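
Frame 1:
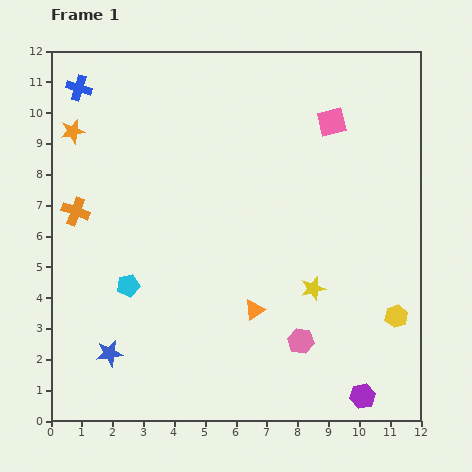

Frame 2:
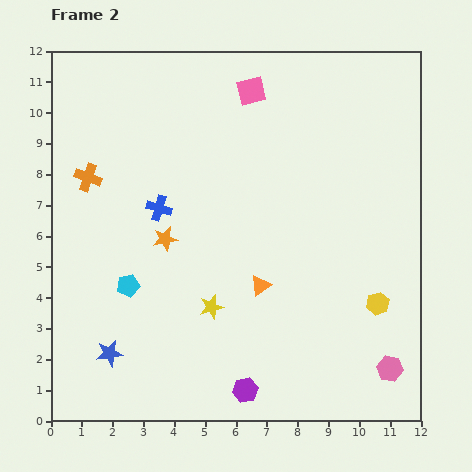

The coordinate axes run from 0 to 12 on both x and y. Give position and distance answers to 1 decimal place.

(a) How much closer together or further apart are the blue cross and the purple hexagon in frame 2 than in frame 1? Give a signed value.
-7.1

Distance in frame 1: 13.6. Distance in frame 2: 6.5.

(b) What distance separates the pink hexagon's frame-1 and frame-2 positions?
3.0

The pink hexagon moved from (8.1, 2.6) to (11.0, 1.7), a distance of √(2.9² + 0.9²) ≈ 3.0.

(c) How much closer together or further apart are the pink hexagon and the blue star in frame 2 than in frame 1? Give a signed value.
+2.9

Distance in frame 1: 6.2. Distance in frame 2: 9.1.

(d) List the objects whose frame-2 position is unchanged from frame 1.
the blue star, the cyan pentagon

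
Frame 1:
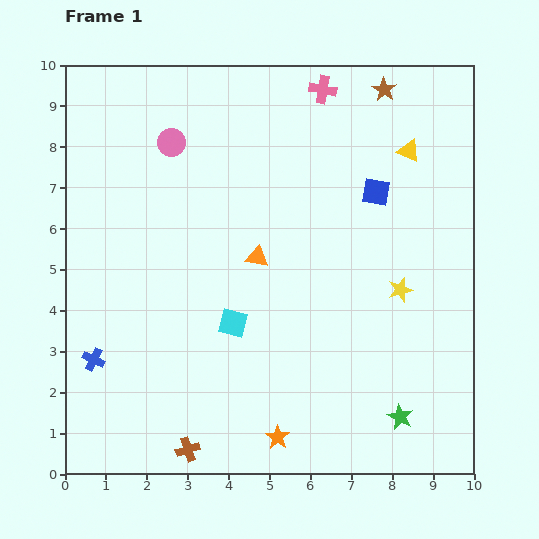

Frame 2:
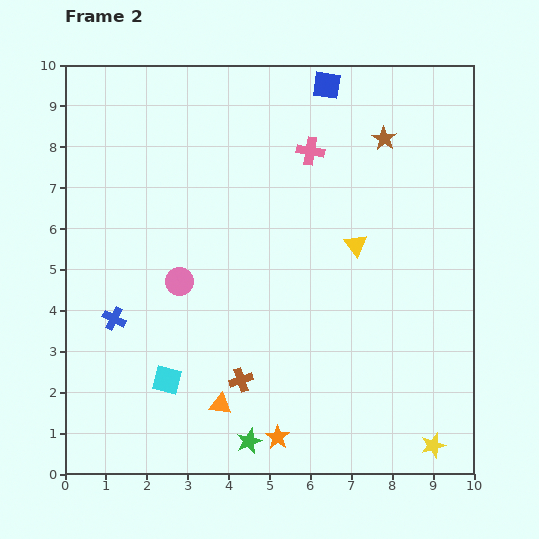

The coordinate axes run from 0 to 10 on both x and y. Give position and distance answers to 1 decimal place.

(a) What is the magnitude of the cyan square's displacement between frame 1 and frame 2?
2.1

The cyan square moved from (4.1, 3.7) to (2.5, 2.3), a distance of √(1.6² + 1.4²) ≈ 2.1.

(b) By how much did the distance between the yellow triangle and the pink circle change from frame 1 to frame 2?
-1.4

Distance in frame 1: 5.8. Distance in frame 2: 4.4.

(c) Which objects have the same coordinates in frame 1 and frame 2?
the orange star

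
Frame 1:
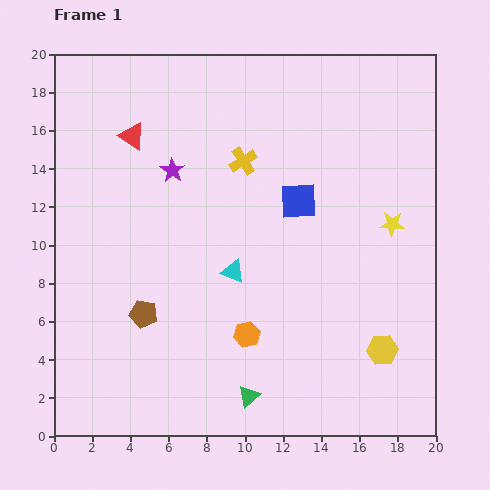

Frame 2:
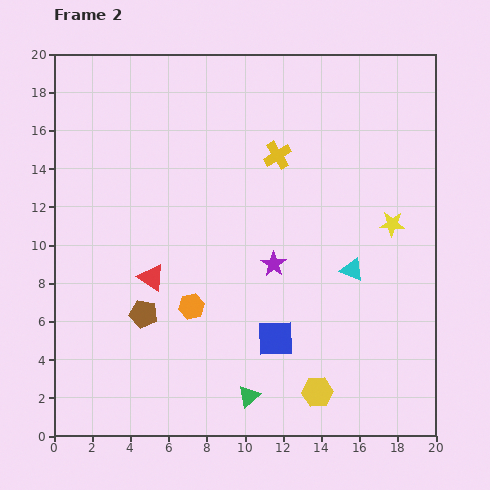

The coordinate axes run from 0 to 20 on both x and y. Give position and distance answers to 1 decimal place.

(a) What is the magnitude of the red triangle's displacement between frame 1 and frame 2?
7.5

The red triangle moved from (4.1, 15.7) to (5.1, 8.3), a distance of √(1.0² + 7.4²) ≈ 7.5.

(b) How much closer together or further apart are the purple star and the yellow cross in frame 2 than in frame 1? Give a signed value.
+2.0

Distance in frame 1: 3.7. Distance in frame 2: 5.7.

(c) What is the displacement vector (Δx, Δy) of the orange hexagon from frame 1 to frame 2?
(-2.9, 1.5)

The orange hexagon was at (10.1, 5.3) in frame 1 and (7.2, 6.8) in frame 2.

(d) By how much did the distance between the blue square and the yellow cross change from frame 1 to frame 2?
+6.0

Distance in frame 1: 3.6. Distance in frame 2: 9.6.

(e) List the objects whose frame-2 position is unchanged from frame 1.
the yellow star, the green triangle, the brown pentagon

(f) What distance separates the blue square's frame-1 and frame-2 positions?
7.3

The blue square moved from (12.8, 12.3) to (11.6, 5.1), a distance of √(1.2² + 7.2²) ≈ 7.3.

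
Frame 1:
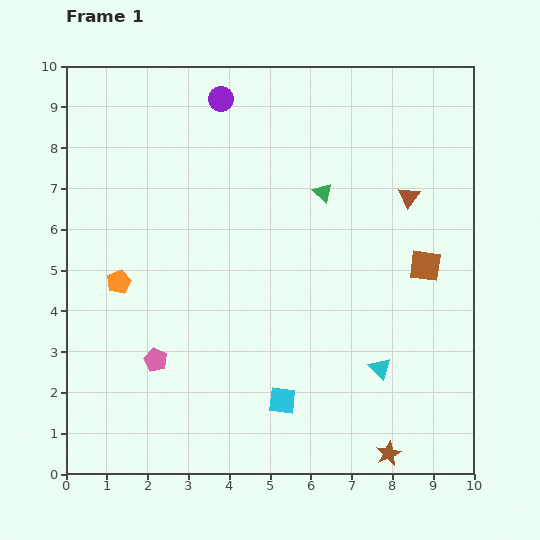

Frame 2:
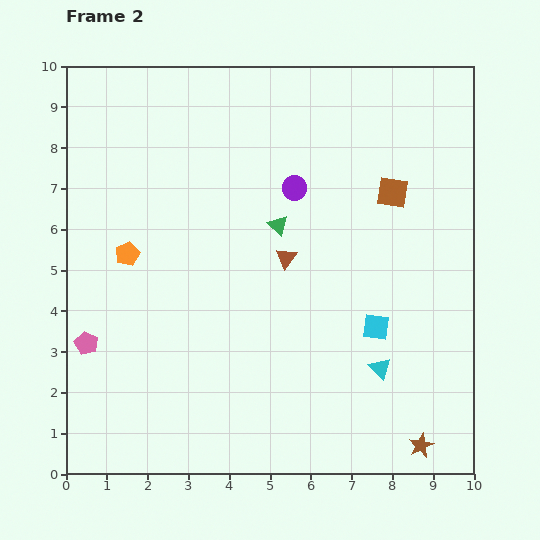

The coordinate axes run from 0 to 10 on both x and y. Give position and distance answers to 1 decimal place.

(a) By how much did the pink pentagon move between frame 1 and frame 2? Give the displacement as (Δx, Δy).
(-1.7, 0.4)

The pink pentagon was at (2.2, 2.8) in frame 1 and (0.5, 3.2) in frame 2.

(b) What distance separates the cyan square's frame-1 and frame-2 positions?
2.9

The cyan square moved from (5.3, 1.8) to (7.6, 3.6), a distance of √(2.3² + 1.8²) ≈ 2.9.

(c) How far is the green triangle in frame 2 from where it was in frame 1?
1.4

The green triangle moved from (6.3, 6.9) to (5.2, 6.1), a distance of √(1.1² + 0.8²) ≈ 1.4.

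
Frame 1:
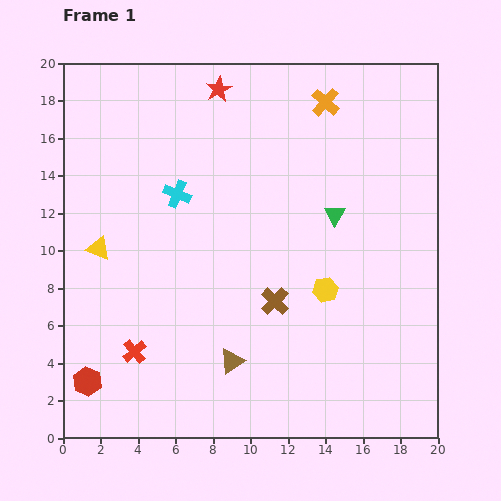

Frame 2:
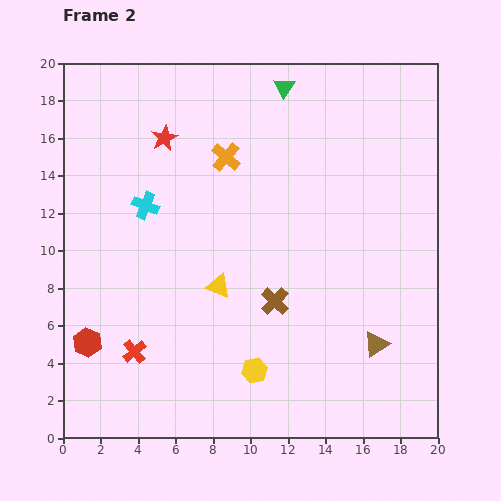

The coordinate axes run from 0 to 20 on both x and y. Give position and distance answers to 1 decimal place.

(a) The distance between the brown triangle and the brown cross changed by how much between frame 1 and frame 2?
+2.0

Distance in frame 1: 3.9. Distance in frame 2: 5.9.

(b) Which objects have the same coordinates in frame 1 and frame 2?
the red cross, the brown cross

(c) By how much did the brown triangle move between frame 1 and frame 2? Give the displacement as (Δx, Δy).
(7.7, 0.9)

The brown triangle was at (9.0, 4.1) in frame 1 and (16.7, 5.0) in frame 2.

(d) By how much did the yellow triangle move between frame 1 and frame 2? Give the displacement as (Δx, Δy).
(6.4, -2.0)

The yellow triangle was at (1.9, 10.1) in frame 1 and (8.3, 8.1) in frame 2.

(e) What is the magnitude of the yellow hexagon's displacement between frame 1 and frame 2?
5.7

The yellow hexagon moved from (14.0, 7.9) to (10.2, 3.6), a distance of √(3.8² + 4.3²) ≈ 5.7.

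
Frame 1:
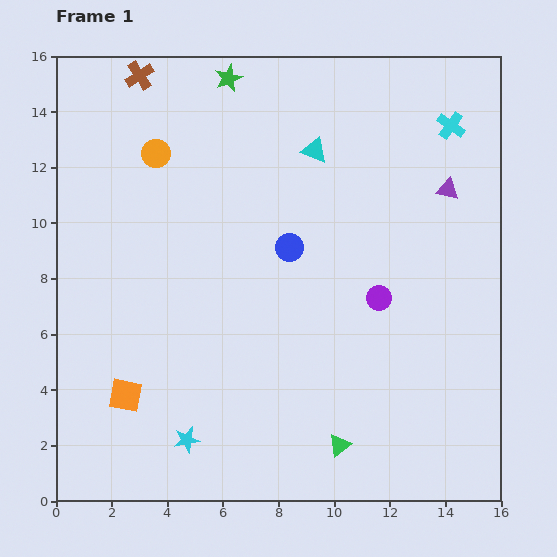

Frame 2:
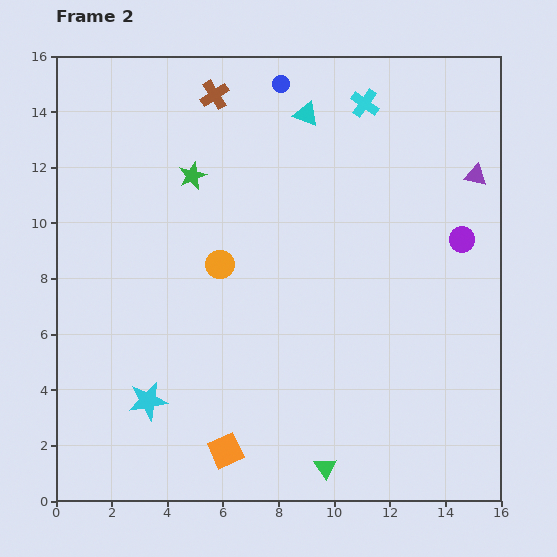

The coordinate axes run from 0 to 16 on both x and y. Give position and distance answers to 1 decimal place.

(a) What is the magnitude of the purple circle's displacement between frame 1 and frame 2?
3.7

The purple circle moved from (11.6, 7.3) to (14.6, 9.4), a distance of √(3.0² + 2.1²) ≈ 3.7.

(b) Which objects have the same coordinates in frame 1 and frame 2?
none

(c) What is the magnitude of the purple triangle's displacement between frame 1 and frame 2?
1.1

The purple triangle moved from (14.1, 11.2) to (15.1, 11.7), a distance of √(1.0² + 0.5²) ≈ 1.1.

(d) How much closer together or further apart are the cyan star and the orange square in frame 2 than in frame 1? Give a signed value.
+0.6

Distance in frame 1: 2.7. Distance in frame 2: 3.3.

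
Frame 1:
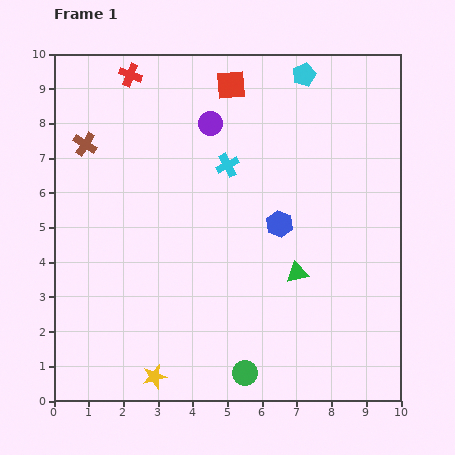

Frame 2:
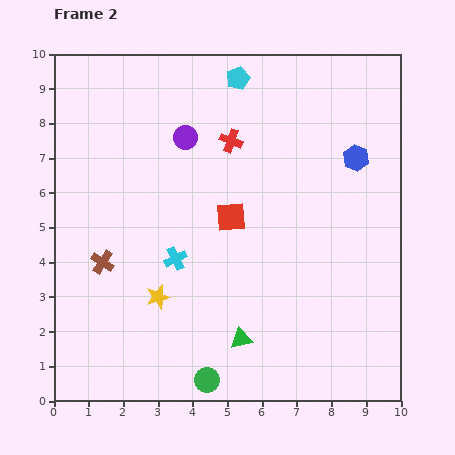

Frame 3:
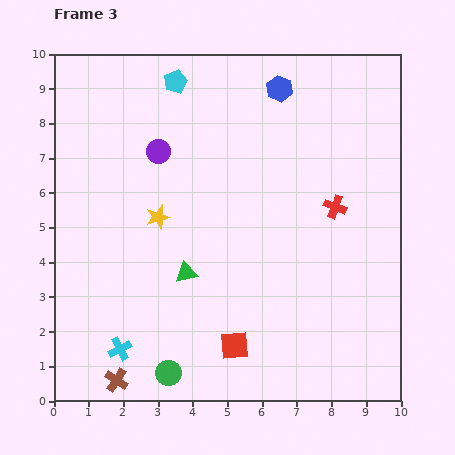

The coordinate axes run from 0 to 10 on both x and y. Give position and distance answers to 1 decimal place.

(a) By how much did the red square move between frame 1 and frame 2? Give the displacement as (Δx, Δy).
(0.0, -3.8)

The red square was at (5.1, 9.1) in frame 1 and (5.1, 5.3) in frame 2.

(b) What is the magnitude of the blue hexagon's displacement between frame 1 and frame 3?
3.9

The blue hexagon moved from (6.5, 5.1) to (6.5, 9.0), a distance of √(0.0² + 3.9²) ≈ 3.9.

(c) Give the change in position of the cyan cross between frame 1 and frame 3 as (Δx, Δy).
(-3.1, -5.3)

The cyan cross was at (5.0, 6.8) in frame 1 and (1.9, 1.5) in frame 3.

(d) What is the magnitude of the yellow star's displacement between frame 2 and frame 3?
2.3

The yellow star moved from (3.0, 3.0) to (3.0, 5.3), a distance of √(0.0² + 2.3²) ≈ 2.3.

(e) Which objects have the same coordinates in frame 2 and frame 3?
none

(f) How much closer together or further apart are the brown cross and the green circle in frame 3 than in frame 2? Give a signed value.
-3.0

Distance in frame 2: 4.5. Distance in frame 3: 1.5.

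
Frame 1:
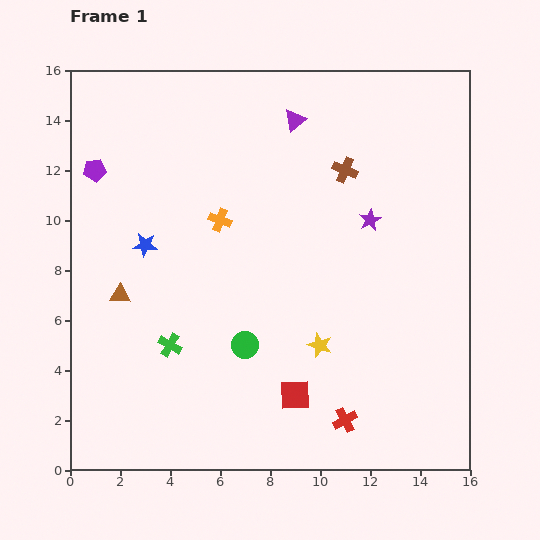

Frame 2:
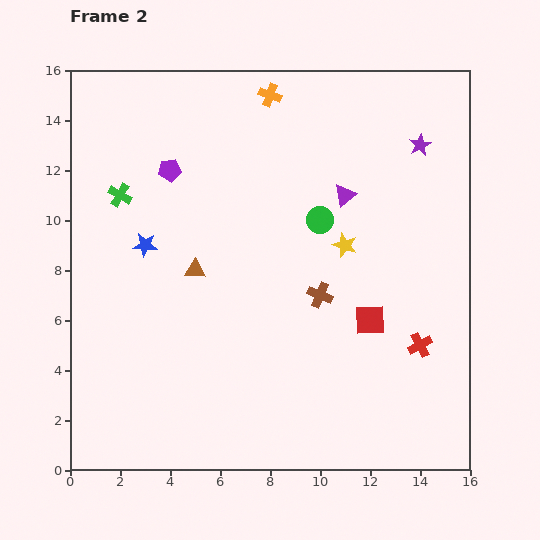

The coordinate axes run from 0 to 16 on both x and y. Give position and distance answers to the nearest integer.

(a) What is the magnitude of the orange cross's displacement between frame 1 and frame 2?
5

The orange cross moved from (6, 10) to (8, 15), a distance of √(2² + 5²) ≈ 5.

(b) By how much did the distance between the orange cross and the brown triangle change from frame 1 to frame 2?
+3

Distance in frame 1: 5. Distance in frame 2: 8.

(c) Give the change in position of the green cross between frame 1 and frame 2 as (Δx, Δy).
(-2, 6)

The green cross was at (4, 5) in frame 1 and (2, 11) in frame 2.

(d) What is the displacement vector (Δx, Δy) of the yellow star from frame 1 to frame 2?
(1, 4)

The yellow star was at (10, 5) in frame 1 and (11, 9) in frame 2.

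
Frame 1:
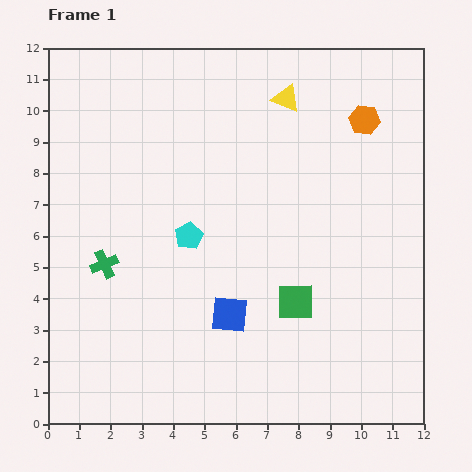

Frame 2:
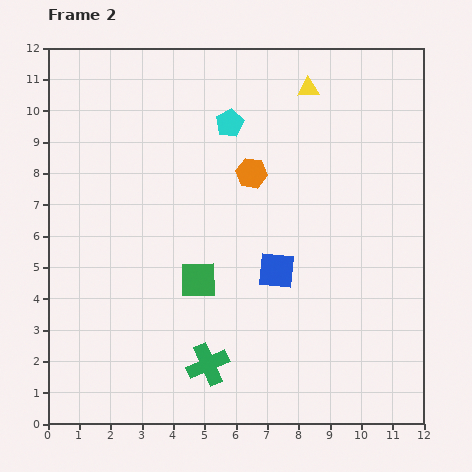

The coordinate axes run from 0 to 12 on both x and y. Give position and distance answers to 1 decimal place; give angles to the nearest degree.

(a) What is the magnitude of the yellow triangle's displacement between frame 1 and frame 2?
0.8

The yellow triangle moved from (7.6, 10.4) to (8.3, 10.7), a distance of √(0.7² + 0.3²) ≈ 0.8.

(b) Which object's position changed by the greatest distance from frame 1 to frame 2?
the green cross

(moved 4.6; next 4.0)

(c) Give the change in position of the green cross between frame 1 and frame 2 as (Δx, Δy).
(3.3, -3.2)

The green cross was at (1.8, 5.1) in frame 1 and (5.1, 1.9) in frame 2.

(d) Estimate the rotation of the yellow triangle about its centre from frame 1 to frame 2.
24° counter-clockwise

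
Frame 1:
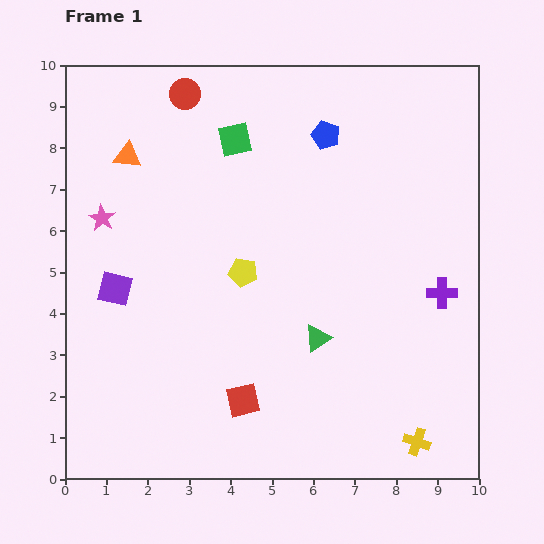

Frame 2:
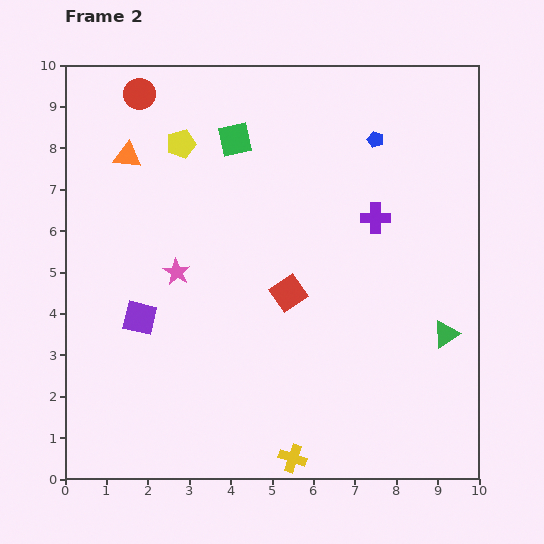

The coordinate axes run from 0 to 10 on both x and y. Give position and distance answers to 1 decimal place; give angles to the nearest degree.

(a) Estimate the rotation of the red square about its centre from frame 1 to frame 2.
21° counter-clockwise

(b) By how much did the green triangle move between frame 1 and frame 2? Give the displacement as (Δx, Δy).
(3.1, 0.1)

The green triangle was at (6.1, 3.4) in frame 1 and (9.2, 3.5) in frame 2.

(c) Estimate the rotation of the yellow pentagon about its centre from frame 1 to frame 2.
27° counter-clockwise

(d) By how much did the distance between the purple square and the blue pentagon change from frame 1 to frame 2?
+0.8

Distance in frame 1: 6.3. Distance in frame 2: 7.1.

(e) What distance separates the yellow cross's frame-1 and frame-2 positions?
3.0

The yellow cross moved from (8.5, 0.9) to (5.5, 0.5), a distance of √(3.0² + 0.4²) ≈ 3.0.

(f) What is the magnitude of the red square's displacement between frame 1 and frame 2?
2.8

The red square moved from (4.3, 1.9) to (5.4, 4.5), a distance of √(1.1² + 2.6²) ≈ 2.8.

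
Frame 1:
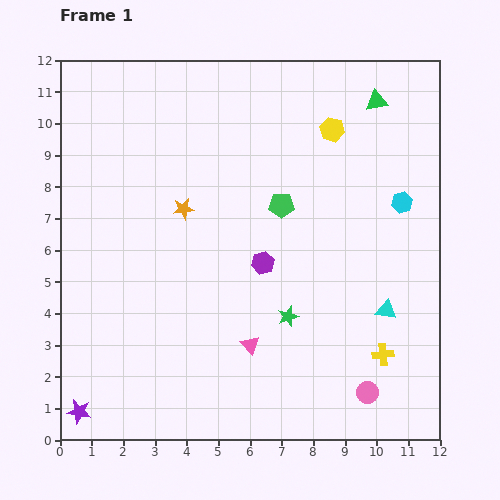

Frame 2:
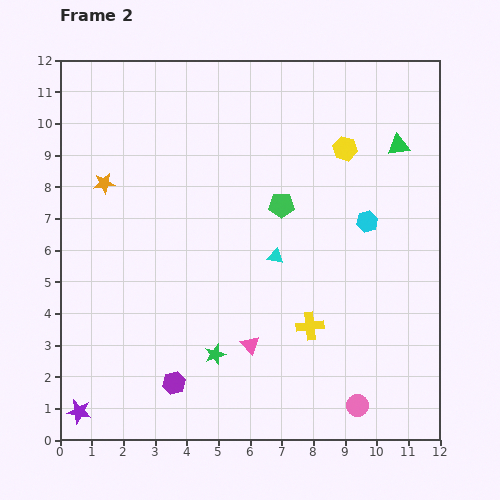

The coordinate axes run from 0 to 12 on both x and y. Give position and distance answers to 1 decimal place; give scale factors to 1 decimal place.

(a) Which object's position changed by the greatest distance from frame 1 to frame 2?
the purple hexagon

(moved 4.7; next 3.9)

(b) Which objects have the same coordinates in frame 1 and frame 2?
the pink triangle, the purple star, the green pentagon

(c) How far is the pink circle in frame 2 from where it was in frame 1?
0.5

The pink circle moved from (9.7, 1.5) to (9.4, 1.1), a distance of √(0.3² + 0.4²) ≈ 0.5.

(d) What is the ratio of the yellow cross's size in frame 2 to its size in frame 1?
1.3×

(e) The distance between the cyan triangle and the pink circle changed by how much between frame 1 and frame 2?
+2.7

Distance in frame 1: 2.7. Distance in frame 2: 5.4.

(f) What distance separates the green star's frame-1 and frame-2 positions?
2.6

The green star moved from (7.2, 3.9) to (4.9, 2.7), a distance of √(2.3² + 1.2²) ≈ 2.6.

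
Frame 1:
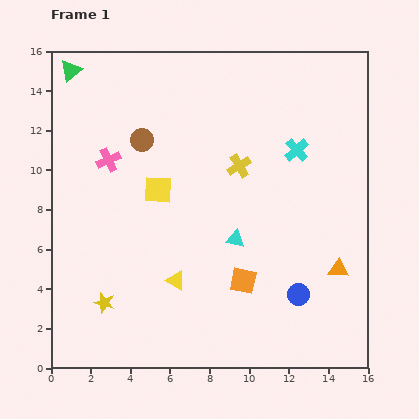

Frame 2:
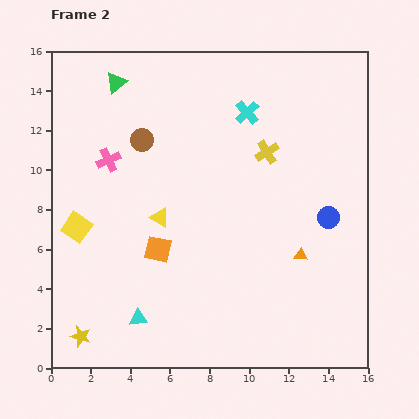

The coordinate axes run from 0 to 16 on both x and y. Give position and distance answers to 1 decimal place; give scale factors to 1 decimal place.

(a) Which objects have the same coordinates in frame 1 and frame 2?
the pink cross, the brown circle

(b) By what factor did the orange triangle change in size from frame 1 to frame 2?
0.6×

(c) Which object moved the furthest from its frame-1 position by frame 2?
the cyan triangle

(moved 6.3; next 4.6)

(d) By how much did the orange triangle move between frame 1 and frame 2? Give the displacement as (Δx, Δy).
(-1.9, 0.7)

The orange triangle was at (14.5, 5.0) in frame 1 and (12.6, 5.7) in frame 2.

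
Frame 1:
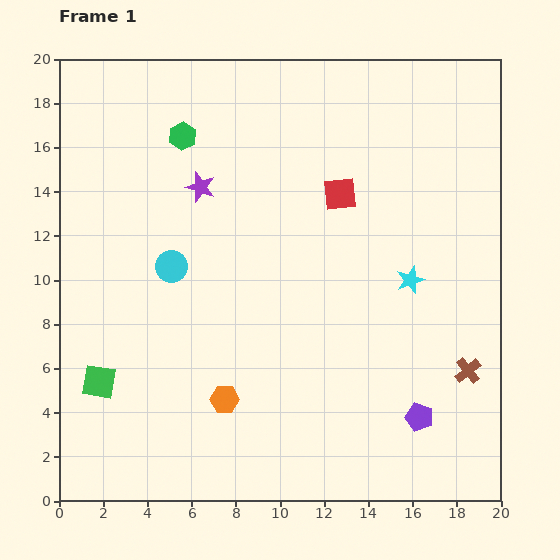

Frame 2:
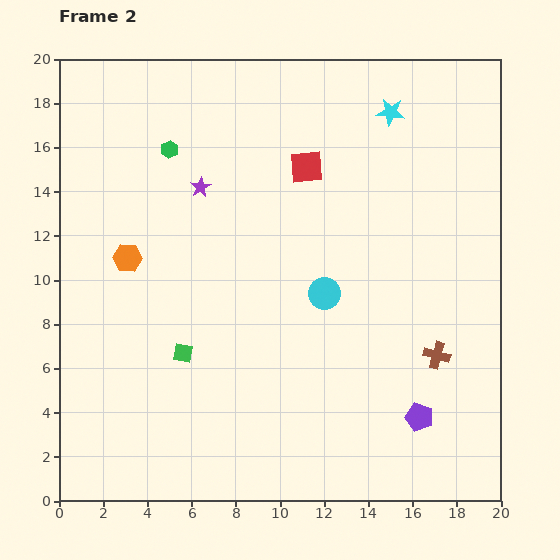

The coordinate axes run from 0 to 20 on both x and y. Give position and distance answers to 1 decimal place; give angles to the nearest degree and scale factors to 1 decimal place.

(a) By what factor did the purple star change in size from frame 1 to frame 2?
0.7×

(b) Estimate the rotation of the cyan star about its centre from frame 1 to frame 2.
28° clockwise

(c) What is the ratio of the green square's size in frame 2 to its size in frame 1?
0.6×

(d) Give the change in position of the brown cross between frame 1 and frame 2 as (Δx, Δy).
(-1.4, 0.7)

The brown cross was at (18.5, 5.9) in frame 1 and (17.1, 6.6) in frame 2.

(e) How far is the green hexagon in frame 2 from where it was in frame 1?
0.8

The green hexagon moved from (5.6, 16.5) to (5.0, 15.9), a distance of √(0.6² + 0.6²) ≈ 0.8.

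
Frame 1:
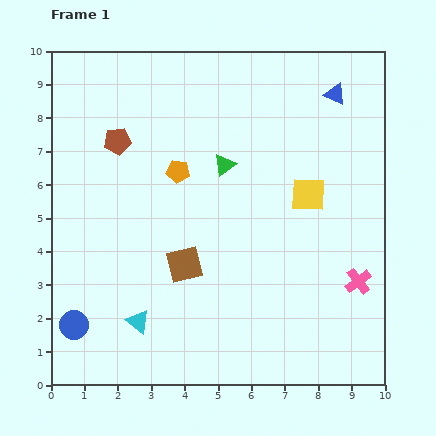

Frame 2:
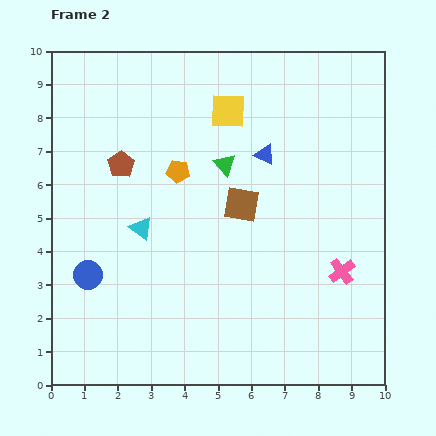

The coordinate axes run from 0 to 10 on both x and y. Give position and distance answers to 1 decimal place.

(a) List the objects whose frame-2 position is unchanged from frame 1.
the orange pentagon, the green triangle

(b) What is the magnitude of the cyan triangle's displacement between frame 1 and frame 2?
2.8

The cyan triangle moved from (2.6, 1.9) to (2.7, 4.7), a distance of √(0.1² + 2.8²) ≈ 2.8.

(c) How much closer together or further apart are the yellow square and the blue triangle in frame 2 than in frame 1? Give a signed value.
-1.4

Distance in frame 1: 3.1. Distance in frame 2: 1.7.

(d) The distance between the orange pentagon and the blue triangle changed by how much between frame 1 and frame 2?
-2.6

Distance in frame 1: 5.2. Distance in frame 2: 2.6.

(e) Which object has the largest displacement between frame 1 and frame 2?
the yellow square

(moved 3.5; next 2.8)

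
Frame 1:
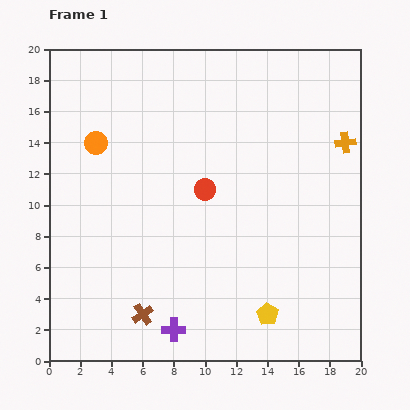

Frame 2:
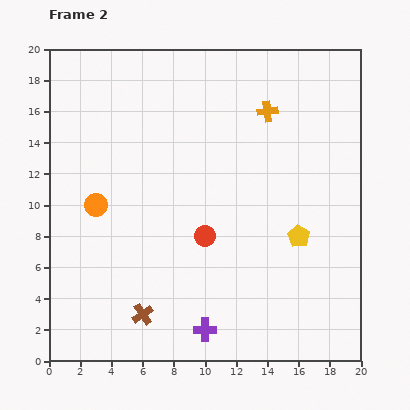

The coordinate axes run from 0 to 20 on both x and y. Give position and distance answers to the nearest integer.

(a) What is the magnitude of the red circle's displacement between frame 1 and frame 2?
3

The red circle moved from (10, 11) to (10, 8), a distance of √(0² + 3²) ≈ 3.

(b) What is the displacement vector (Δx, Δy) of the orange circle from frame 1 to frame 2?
(0, -4)

The orange circle was at (3, 14) in frame 1 and (3, 10) in frame 2.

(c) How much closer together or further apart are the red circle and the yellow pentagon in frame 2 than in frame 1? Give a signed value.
-3

Distance in frame 1: 9. Distance in frame 2: 6.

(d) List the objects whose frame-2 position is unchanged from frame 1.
the brown cross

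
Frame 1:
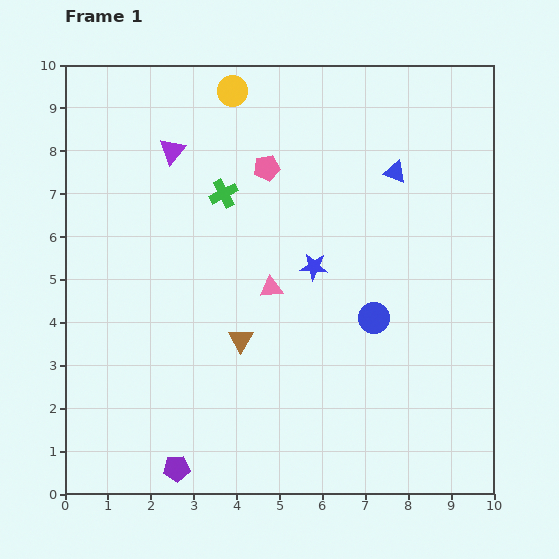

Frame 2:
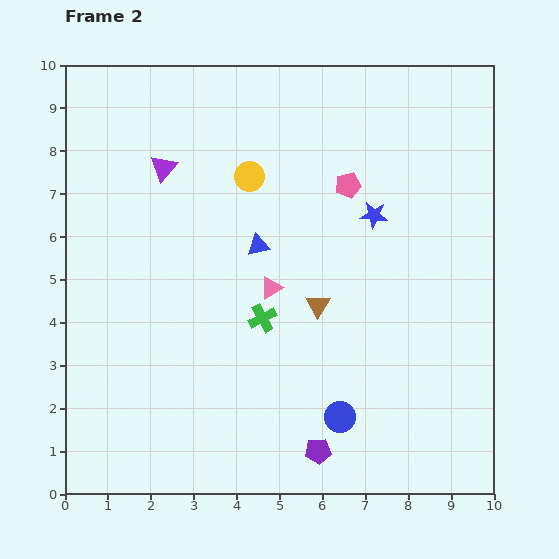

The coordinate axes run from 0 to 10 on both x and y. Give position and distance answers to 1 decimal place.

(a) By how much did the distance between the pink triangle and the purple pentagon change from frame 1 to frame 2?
-0.7

Distance in frame 1: 4.7. Distance in frame 2: 4.0.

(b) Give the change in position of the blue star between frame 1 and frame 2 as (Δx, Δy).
(1.4, 1.2)

The blue star was at (5.8, 5.3) in frame 1 and (7.2, 6.5) in frame 2.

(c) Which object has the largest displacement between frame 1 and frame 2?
the blue triangle

(moved 3.6; next 3.3)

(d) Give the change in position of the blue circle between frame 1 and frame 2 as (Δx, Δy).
(-0.8, -2.3)

The blue circle was at (7.2, 4.1) in frame 1 and (6.4, 1.8) in frame 2.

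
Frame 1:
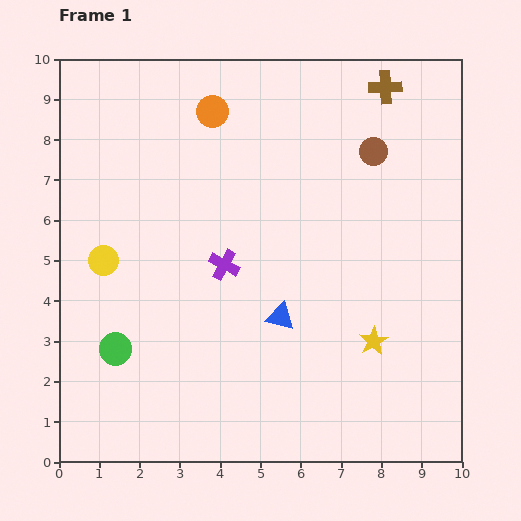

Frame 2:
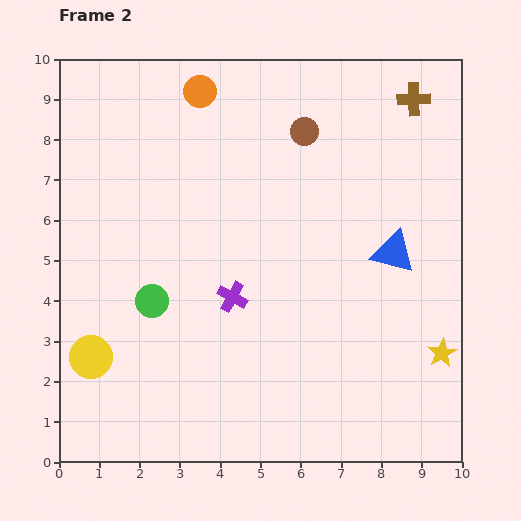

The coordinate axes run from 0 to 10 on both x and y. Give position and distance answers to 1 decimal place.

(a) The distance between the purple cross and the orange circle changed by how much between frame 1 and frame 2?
+1.4

Distance in frame 1: 3.8. Distance in frame 2: 5.2.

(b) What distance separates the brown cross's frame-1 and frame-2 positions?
0.8

The brown cross moved from (8.1, 9.3) to (8.8, 9.0), a distance of √(0.7² + 0.3²) ≈ 0.8.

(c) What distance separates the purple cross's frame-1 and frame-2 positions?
0.8

The purple cross moved from (4.1, 4.9) to (4.3, 4.1), a distance of √(0.2² + 0.8²) ≈ 0.8.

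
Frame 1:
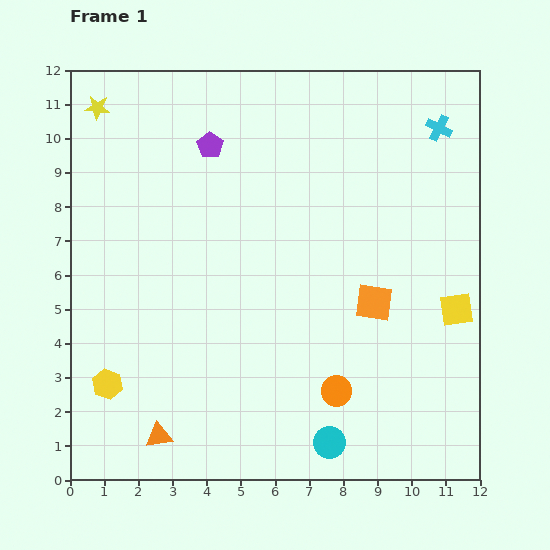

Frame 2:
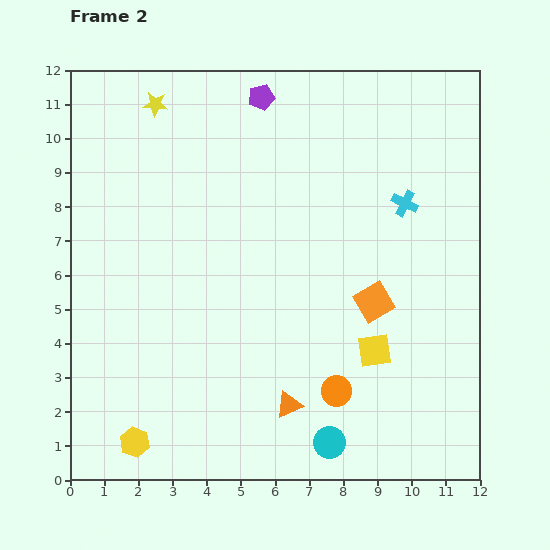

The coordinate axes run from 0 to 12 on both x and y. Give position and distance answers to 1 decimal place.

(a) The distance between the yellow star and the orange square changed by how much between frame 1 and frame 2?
-1.3

Distance in frame 1: 9.9. Distance in frame 2: 8.6.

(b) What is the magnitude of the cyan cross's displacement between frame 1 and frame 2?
2.4

The cyan cross moved from (10.8, 10.3) to (9.8, 8.1), a distance of √(1.0² + 2.2²) ≈ 2.4.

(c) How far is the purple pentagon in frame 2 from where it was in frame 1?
2.1

The purple pentagon moved from (4.1, 9.8) to (5.6, 11.2), a distance of √(1.5² + 1.4²) ≈ 2.1.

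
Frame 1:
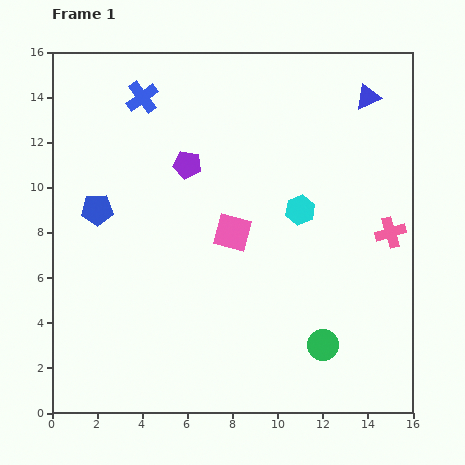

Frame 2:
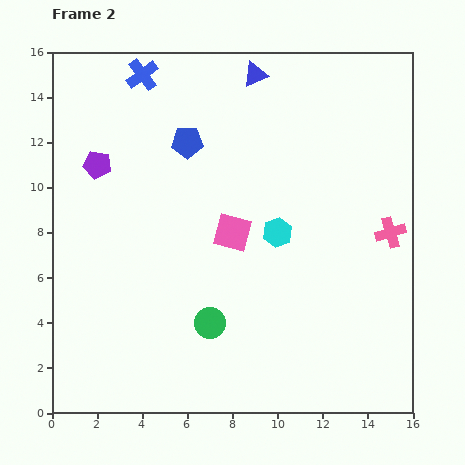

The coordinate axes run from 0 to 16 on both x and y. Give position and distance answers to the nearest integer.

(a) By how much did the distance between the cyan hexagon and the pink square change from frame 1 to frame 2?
-1

Distance in frame 1: 3. Distance in frame 2: 2.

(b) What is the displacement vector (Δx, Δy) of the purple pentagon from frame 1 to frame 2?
(-4, 0)

The purple pentagon was at (6, 11) in frame 1 and (2, 11) in frame 2.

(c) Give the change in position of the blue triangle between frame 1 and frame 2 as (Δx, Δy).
(-5, 1)

The blue triangle was at (14, 14) in frame 1 and (9, 15) in frame 2.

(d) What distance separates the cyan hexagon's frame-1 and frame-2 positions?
1

The cyan hexagon moved from (11, 9) to (10, 8), a distance of √(1² + 1²) ≈ 1.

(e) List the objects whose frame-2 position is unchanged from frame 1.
the pink square, the pink cross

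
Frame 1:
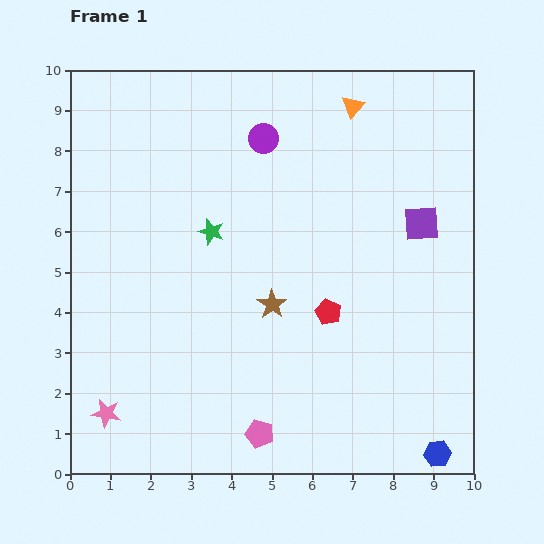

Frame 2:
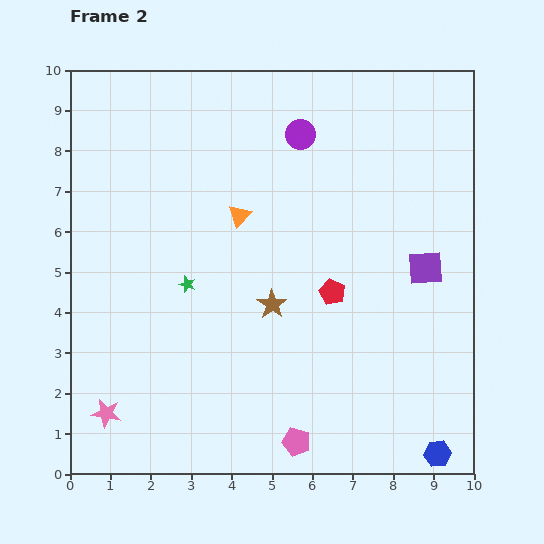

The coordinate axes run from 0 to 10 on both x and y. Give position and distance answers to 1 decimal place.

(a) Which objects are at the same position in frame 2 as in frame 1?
the brown star, the pink star, the blue hexagon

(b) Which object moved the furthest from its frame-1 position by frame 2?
the orange triangle

(moved 3.9; next 1.4)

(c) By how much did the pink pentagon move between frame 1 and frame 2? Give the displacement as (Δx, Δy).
(0.9, -0.2)

The pink pentagon was at (4.7, 1.0) in frame 1 and (5.6, 0.8) in frame 2.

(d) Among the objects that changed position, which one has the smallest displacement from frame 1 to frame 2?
the red pentagon

(moved 0.5)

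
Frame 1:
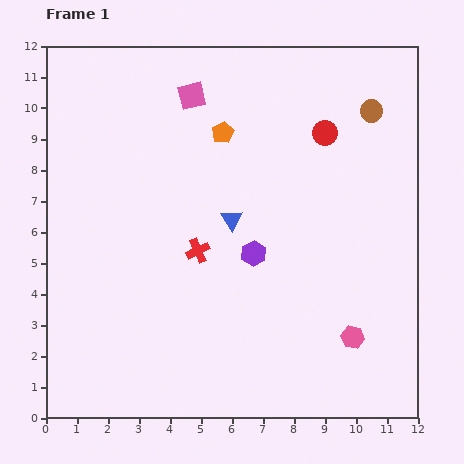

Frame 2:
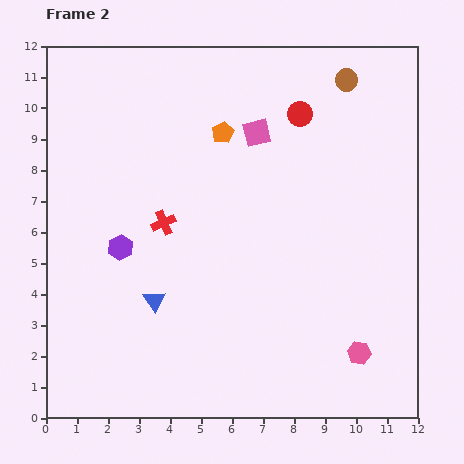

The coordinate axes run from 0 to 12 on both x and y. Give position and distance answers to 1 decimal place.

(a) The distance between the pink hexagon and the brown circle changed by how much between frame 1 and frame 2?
+1.5

Distance in frame 1: 7.3. Distance in frame 2: 8.8.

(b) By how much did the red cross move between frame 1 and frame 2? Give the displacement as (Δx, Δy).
(-1.1, 0.9)

The red cross was at (4.9, 5.4) in frame 1 and (3.8, 6.3) in frame 2.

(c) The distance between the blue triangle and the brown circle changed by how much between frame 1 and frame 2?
+3.7

Distance in frame 1: 5.7. Distance in frame 2: 9.4.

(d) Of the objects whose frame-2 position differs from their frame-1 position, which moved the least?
the pink hexagon

(moved 0.5)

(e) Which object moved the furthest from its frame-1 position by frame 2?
the purple hexagon

(moved 4.3; next 3.6)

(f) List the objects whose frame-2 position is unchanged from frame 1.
the orange pentagon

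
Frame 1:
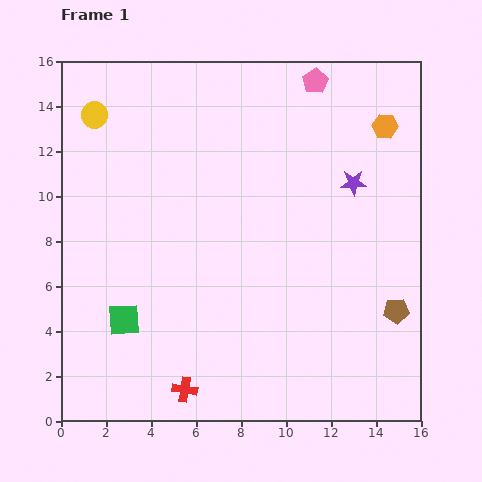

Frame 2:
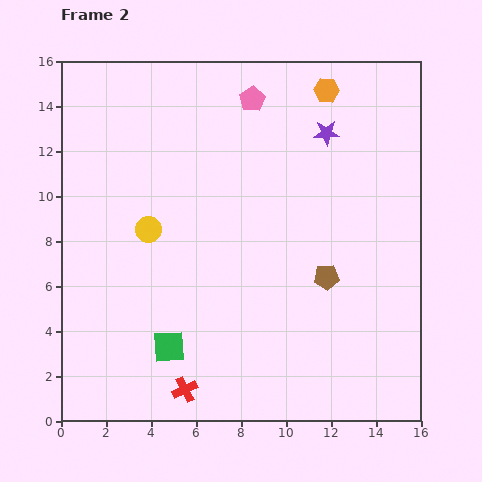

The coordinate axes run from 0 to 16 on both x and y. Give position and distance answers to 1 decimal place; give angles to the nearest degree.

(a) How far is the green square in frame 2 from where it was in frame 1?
2.3

The green square moved from (2.8, 4.5) to (4.8, 3.3), a distance of √(2.0² + 1.2²) ≈ 2.3.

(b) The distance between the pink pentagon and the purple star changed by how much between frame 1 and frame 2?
-1.2

Distance in frame 1: 4.8. Distance in frame 2: 3.6.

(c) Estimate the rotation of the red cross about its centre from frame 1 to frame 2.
36° counter-clockwise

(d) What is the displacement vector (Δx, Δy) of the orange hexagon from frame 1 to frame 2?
(-2.6, 1.6)

The orange hexagon was at (14.4, 13.1) in frame 1 and (11.8, 14.7) in frame 2.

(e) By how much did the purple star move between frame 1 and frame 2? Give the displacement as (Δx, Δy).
(-1.2, 2.2)

The purple star was at (13.0, 10.6) in frame 1 and (11.8, 12.8) in frame 2.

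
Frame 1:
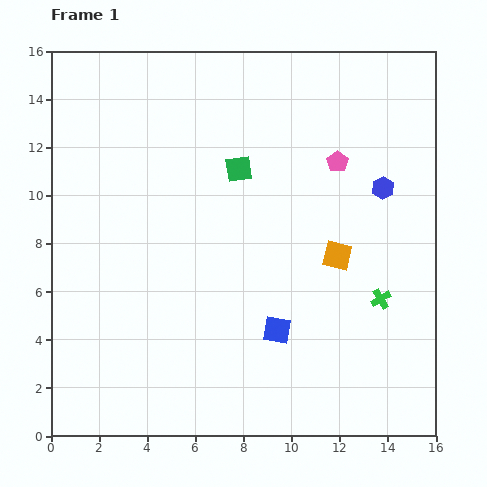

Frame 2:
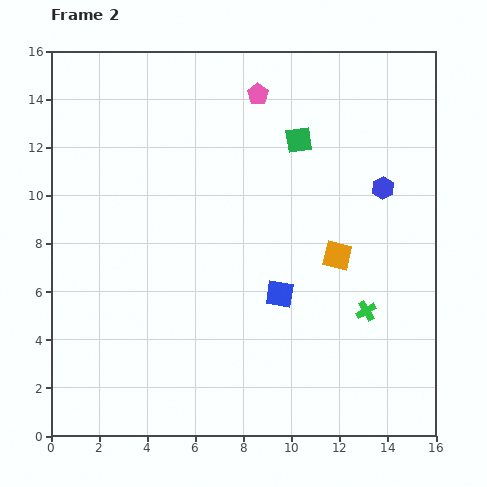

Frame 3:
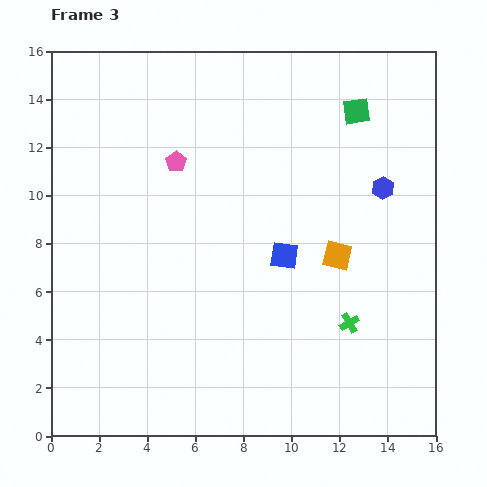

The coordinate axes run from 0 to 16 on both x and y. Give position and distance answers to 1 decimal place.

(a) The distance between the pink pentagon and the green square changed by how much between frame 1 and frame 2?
-1.6

Distance in frame 1: 4.1. Distance in frame 2: 2.5.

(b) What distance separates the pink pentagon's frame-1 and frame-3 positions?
6.7

The pink pentagon moved from (11.9, 11.4) to (5.2, 11.4), a distance of √(6.7² + 0.0²) ≈ 6.7.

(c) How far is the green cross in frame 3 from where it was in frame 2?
0.9

The green cross moved from (13.1, 5.2) to (12.4, 4.7), a distance of √(0.7² + 0.5²) ≈ 0.9.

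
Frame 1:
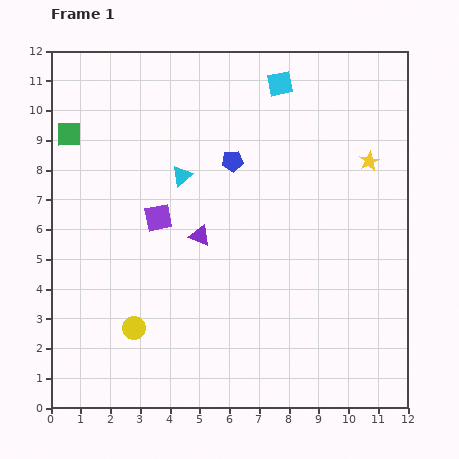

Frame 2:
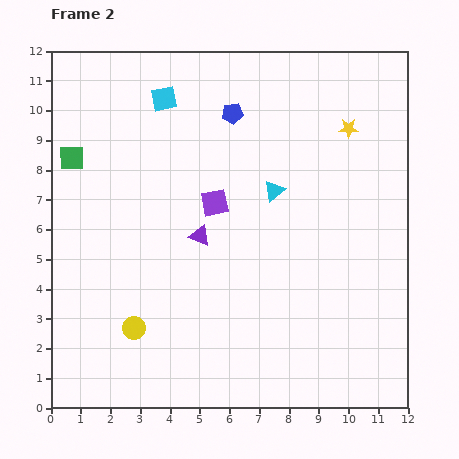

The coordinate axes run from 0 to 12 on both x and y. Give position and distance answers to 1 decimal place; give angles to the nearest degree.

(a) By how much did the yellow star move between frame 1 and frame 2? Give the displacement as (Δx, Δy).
(-0.7, 1.1)

The yellow star was at (10.7, 8.3) in frame 1 and (10.0, 9.4) in frame 2.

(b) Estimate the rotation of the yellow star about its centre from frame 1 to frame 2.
27° clockwise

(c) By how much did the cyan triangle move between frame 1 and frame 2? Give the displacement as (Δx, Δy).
(3.1, -0.5)

The cyan triangle was at (4.4, 7.8) in frame 1 and (7.5, 7.3) in frame 2.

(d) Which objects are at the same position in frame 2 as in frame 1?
the yellow circle, the purple triangle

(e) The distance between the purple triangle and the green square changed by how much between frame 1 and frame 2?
-0.6

Distance in frame 1: 5.6. Distance in frame 2: 5.0.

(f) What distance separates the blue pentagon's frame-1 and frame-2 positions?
1.6

The blue pentagon moved from (6.1, 8.3) to (6.1, 9.9), a distance of √(0.0² + 1.6²) ≈ 1.6.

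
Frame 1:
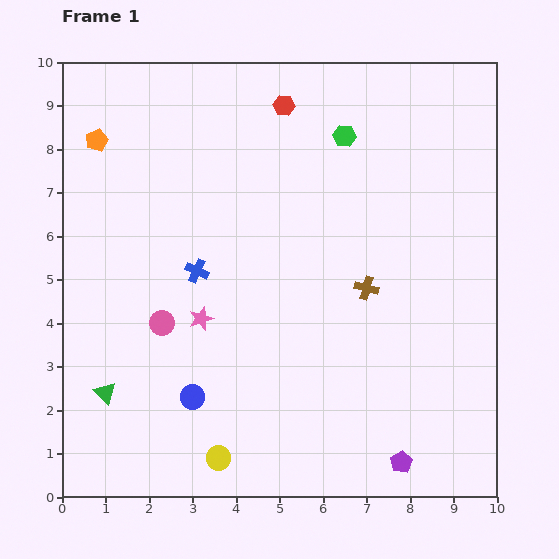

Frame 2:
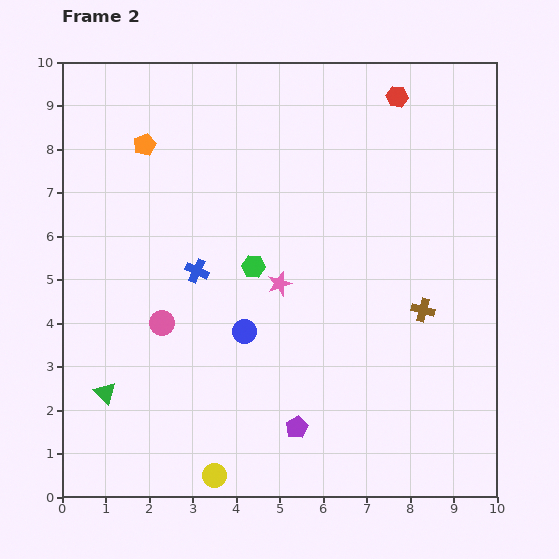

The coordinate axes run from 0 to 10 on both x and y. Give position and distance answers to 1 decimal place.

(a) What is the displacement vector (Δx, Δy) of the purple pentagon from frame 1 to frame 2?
(-2.4, 0.8)

The purple pentagon was at (7.8, 0.8) in frame 1 and (5.4, 1.6) in frame 2.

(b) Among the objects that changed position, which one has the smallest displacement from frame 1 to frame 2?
the yellow circle

(moved 0.4)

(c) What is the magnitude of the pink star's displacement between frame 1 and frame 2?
2.0

The pink star moved from (3.2, 4.1) to (5.0, 4.9), a distance of √(1.8² + 0.8²) ≈ 2.0.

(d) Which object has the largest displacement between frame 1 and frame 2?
the green hexagon

(moved 3.7; next 2.6)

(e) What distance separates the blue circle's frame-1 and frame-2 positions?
1.9

The blue circle moved from (3.0, 2.3) to (4.2, 3.8), a distance of √(1.2² + 1.5²) ≈ 1.9.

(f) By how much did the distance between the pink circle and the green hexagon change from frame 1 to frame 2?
-3.5

Distance in frame 1: 6.0. Distance in frame 2: 2.5.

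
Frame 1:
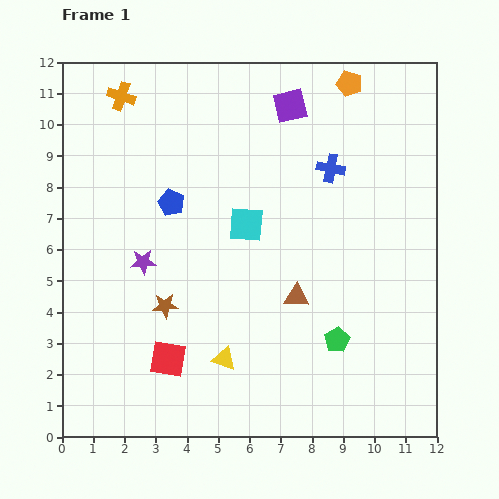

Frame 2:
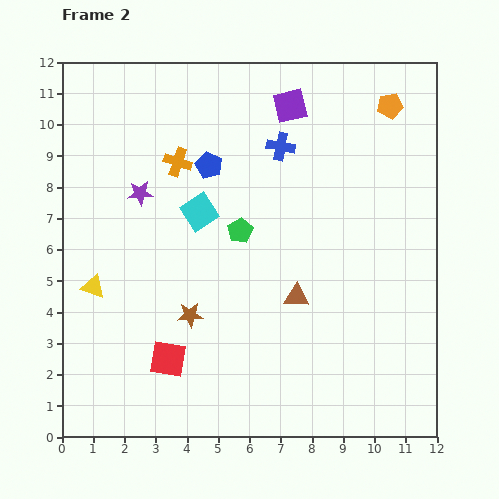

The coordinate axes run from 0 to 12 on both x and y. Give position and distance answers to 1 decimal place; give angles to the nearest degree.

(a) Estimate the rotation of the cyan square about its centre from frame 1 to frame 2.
38° counter-clockwise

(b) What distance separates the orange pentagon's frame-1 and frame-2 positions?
1.5

The orange pentagon moved from (9.2, 11.3) to (10.5, 10.6), a distance of √(1.3² + 0.7²) ≈ 1.5.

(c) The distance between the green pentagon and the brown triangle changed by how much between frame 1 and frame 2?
+0.9

Distance in frame 1: 1.9. Distance in frame 2: 2.8.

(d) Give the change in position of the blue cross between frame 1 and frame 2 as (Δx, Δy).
(-1.6, 0.7)

The blue cross was at (8.6, 8.6) in frame 1 and (7.0, 9.3) in frame 2.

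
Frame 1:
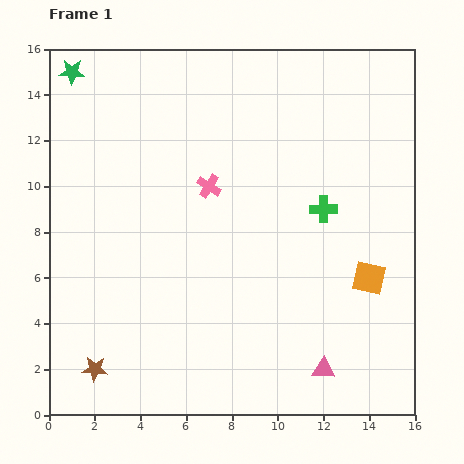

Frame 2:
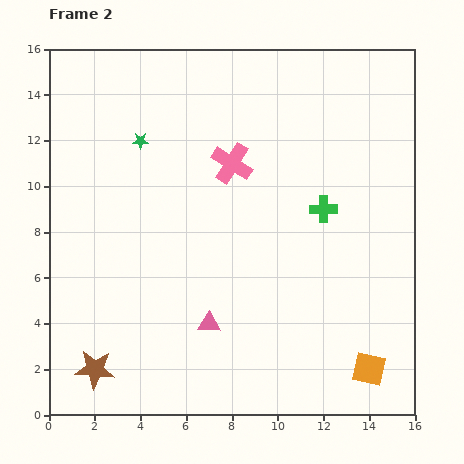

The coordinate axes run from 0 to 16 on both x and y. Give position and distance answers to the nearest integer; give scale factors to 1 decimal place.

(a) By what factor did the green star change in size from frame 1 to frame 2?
0.6×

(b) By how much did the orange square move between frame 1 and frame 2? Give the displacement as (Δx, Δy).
(0, -4)

The orange square was at (14, 6) in frame 1 and (14, 2) in frame 2.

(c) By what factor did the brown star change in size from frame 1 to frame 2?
1.5×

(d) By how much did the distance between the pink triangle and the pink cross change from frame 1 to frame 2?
-2

Distance in frame 1: 9. Distance in frame 2: 7.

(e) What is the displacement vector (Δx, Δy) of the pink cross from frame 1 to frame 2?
(1, 1)

The pink cross was at (7, 10) in frame 1 and (8, 11) in frame 2.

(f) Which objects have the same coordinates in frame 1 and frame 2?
the green cross, the brown star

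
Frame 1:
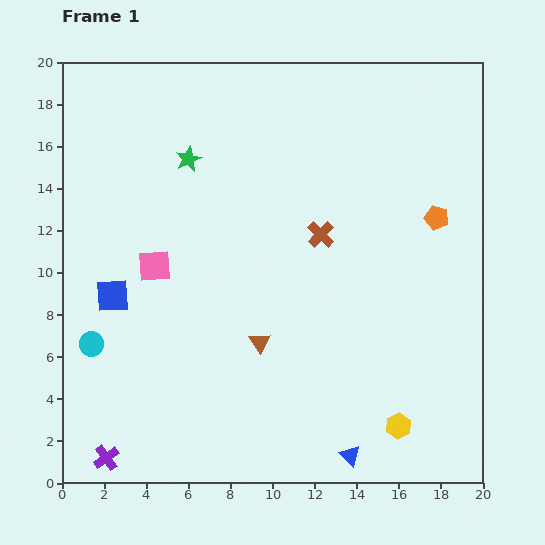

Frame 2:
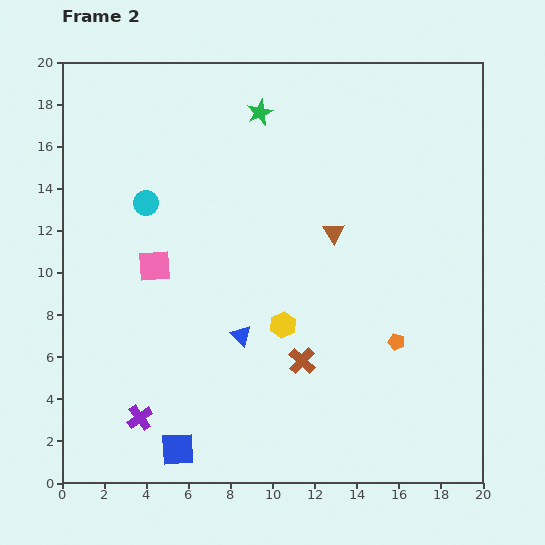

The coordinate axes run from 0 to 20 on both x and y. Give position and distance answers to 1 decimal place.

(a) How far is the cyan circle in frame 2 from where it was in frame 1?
7.2

The cyan circle moved from (1.4, 6.6) to (4.0, 13.3), a distance of √(2.6² + 6.7²) ≈ 7.2.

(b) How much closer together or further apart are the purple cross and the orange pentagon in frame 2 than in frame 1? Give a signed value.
-6.7

Distance in frame 1: 19.4. Distance in frame 2: 12.7.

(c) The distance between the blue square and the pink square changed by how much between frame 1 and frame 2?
+6.4

Distance in frame 1: 2.4. Distance in frame 2: 8.8.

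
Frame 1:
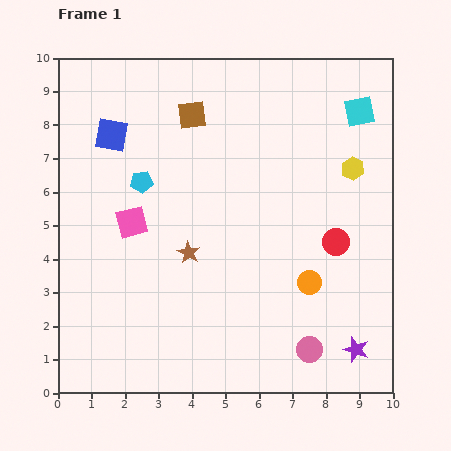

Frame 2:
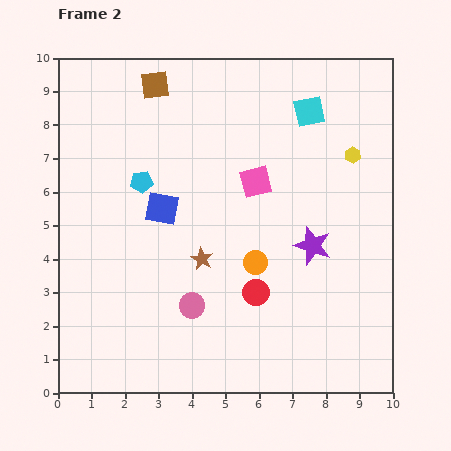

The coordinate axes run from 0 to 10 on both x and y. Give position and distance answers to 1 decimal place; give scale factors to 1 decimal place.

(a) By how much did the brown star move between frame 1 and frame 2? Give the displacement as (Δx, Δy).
(0.4, -0.2)

The brown star was at (3.9, 4.2) in frame 1 and (4.3, 4.0) in frame 2.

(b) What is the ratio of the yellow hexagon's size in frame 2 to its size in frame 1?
0.7×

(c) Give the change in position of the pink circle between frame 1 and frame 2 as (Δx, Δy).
(-3.5, 1.3)

The pink circle was at (7.5, 1.3) in frame 1 and (4.0, 2.6) in frame 2.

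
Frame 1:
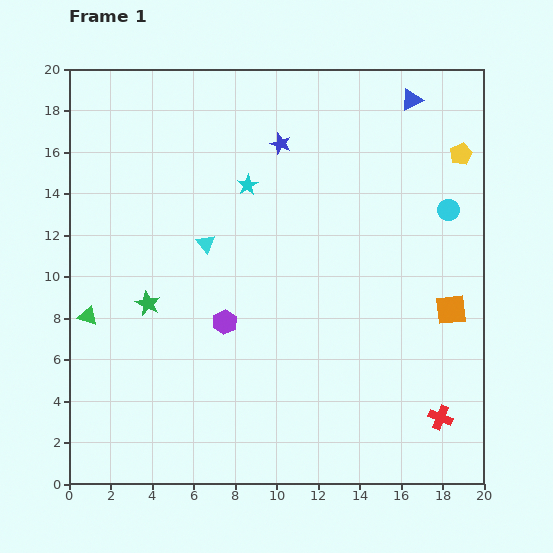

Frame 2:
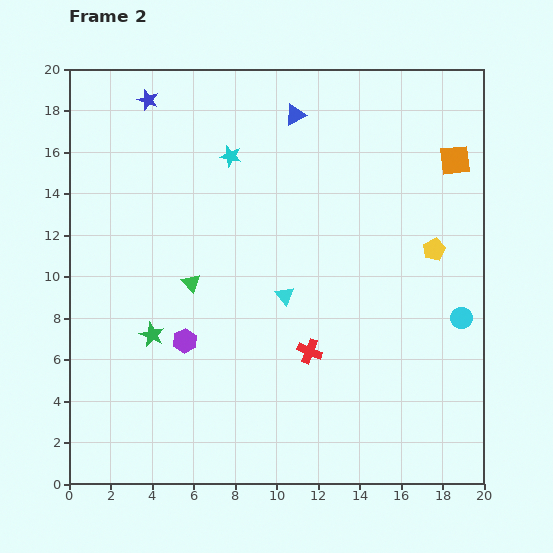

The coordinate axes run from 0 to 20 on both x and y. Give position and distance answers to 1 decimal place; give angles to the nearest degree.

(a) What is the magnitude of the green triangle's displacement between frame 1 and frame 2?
5.2

The green triangle moved from (0.9, 8.1) to (5.9, 9.7), a distance of √(5.0² + 1.6²) ≈ 5.2.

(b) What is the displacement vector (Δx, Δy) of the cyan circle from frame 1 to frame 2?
(0.6, -5.2)

The cyan circle was at (18.3, 13.2) in frame 1 and (18.9, 8.0) in frame 2.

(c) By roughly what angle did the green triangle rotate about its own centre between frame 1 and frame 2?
28° clockwise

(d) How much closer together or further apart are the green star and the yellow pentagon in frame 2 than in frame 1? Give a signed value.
-2.5

Distance in frame 1: 16.7. Distance in frame 2: 14.2.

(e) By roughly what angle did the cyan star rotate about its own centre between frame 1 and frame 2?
28° counter-clockwise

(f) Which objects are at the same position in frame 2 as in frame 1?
none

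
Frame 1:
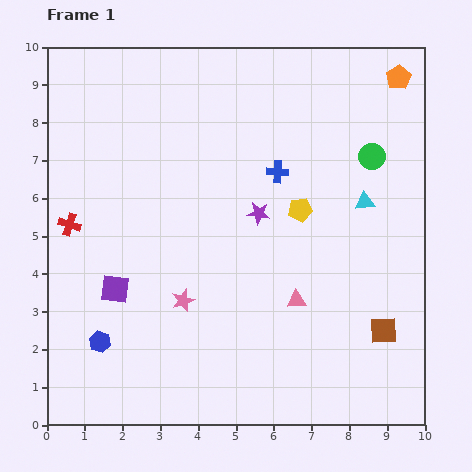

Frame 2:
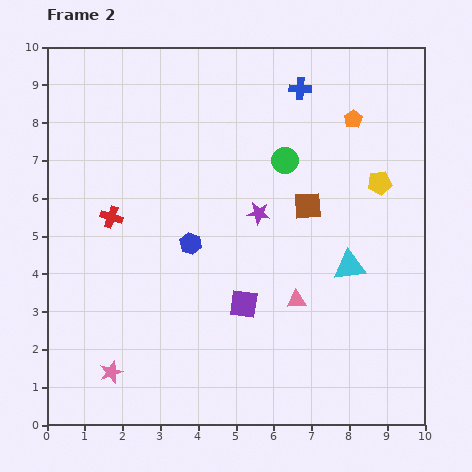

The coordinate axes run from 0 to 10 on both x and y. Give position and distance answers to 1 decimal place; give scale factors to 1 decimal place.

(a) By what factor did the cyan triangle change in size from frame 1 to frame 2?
1.6×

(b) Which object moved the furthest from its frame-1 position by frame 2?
the brown square

(moved 3.9; next 3.5)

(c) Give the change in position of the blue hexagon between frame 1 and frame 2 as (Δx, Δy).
(2.4, 2.6)

The blue hexagon was at (1.4, 2.2) in frame 1 and (3.8, 4.8) in frame 2.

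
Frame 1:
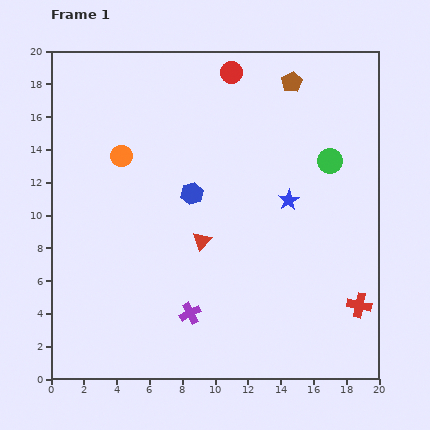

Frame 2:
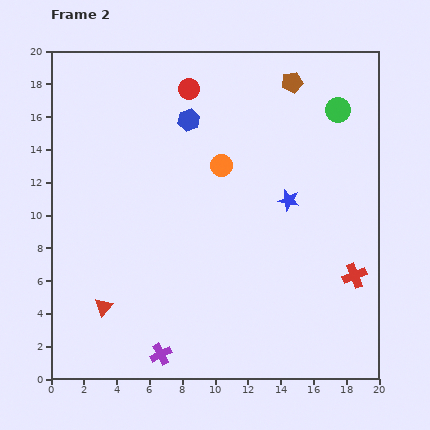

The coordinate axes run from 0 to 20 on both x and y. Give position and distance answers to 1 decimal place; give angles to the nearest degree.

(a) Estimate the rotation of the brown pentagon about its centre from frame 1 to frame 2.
19° clockwise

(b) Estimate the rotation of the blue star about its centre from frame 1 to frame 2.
30° counter-clockwise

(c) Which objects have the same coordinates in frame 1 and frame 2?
the brown pentagon, the blue star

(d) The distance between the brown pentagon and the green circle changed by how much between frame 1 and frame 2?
-2.0

Distance in frame 1: 5.3. Distance in frame 2: 3.3.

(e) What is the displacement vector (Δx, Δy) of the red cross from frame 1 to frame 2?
(-0.3, 1.8)

The red cross was at (18.8, 4.5) in frame 1 and (18.5, 6.3) in frame 2.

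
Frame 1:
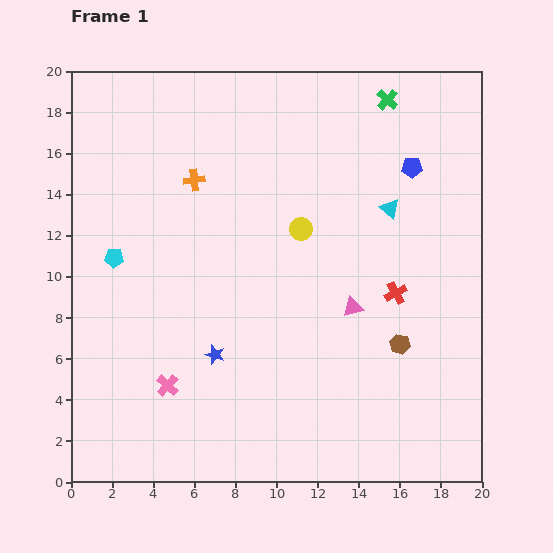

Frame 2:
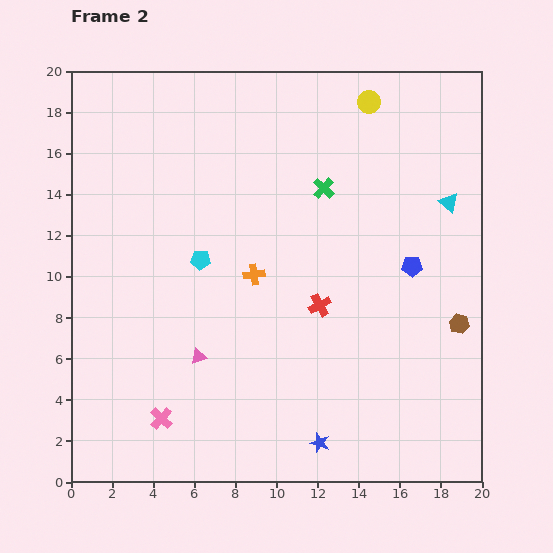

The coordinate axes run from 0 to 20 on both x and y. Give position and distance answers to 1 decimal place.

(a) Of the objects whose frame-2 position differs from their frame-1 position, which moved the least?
the pink cross

(moved 1.6)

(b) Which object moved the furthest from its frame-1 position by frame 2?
the pink triangle

(moved 7.9; next 7.0)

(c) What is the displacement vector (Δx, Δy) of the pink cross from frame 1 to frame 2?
(-0.3, -1.6)

The pink cross was at (4.7, 4.7) in frame 1 and (4.4, 3.1) in frame 2.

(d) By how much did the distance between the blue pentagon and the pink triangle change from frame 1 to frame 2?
+3.9

Distance in frame 1: 7.4. Distance in frame 2: 11.3.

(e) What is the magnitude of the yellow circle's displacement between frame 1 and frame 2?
7.0

The yellow circle moved from (11.2, 12.3) to (14.5, 18.5), a distance of √(3.3² + 6.2²) ≈ 7.0.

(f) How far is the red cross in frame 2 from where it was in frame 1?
3.7

The red cross moved from (15.8, 9.2) to (12.1, 8.6), a distance of √(3.7² + 0.6²) ≈ 3.7.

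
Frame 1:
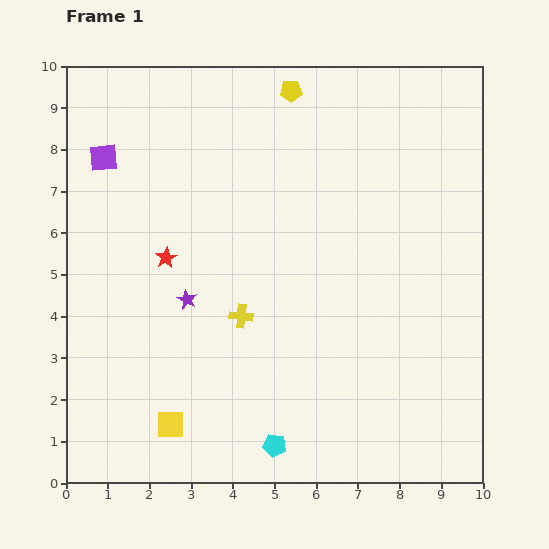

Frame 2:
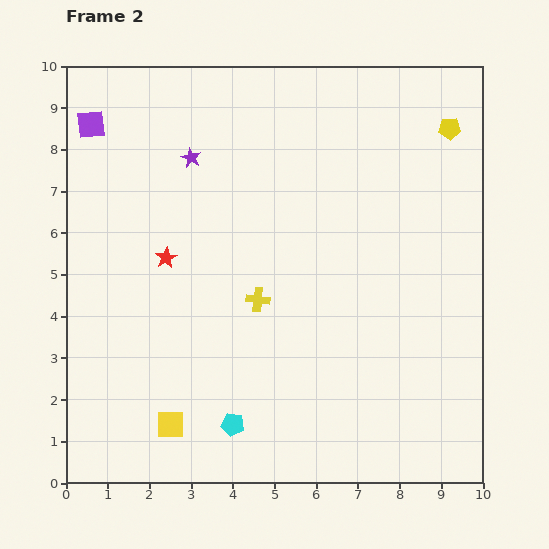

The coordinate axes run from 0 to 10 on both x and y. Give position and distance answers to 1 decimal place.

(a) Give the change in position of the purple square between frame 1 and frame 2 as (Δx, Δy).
(-0.3, 0.8)

The purple square was at (0.9, 7.8) in frame 1 and (0.6, 8.6) in frame 2.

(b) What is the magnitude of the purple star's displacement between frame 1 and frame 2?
3.4

The purple star moved from (2.9, 4.4) to (3.0, 7.8), a distance of √(0.1² + 3.4²) ≈ 3.4.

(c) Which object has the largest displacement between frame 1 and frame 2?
the yellow pentagon

(moved 3.9; next 3.4)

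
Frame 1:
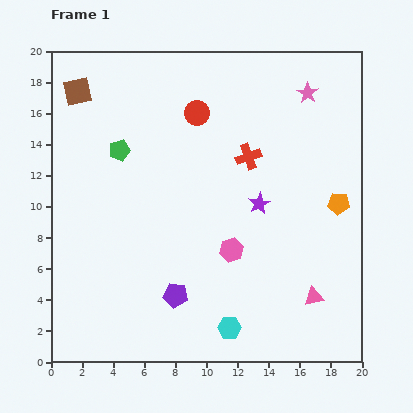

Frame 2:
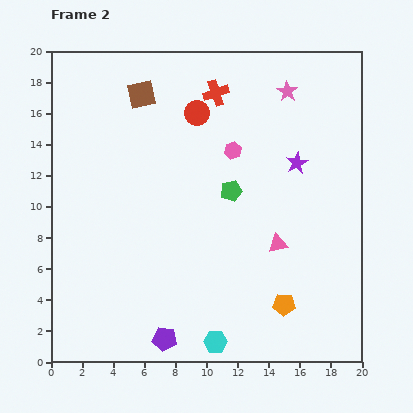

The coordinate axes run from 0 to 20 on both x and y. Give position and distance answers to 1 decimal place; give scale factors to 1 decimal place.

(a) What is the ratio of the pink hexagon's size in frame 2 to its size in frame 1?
0.7×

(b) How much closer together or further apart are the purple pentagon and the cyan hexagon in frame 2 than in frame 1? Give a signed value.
-0.8

Distance in frame 1: 4.1. Distance in frame 2: 3.3.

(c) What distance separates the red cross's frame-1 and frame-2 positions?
4.6

The red cross moved from (12.7, 13.2) to (10.6, 17.3), a distance of √(2.1² + 4.1²) ≈ 4.6.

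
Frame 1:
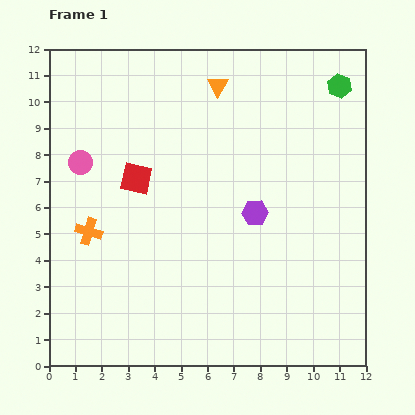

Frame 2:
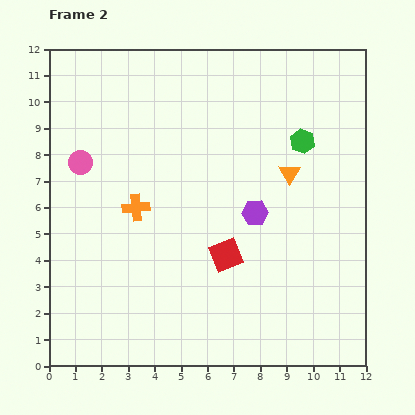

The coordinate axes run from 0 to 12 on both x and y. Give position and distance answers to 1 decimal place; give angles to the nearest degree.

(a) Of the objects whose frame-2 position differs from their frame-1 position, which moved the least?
the orange cross

(moved 2.0)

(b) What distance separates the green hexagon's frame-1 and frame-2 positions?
2.5

The green hexagon moved from (11.0, 10.6) to (9.6, 8.5), a distance of √(1.4² + 2.1²) ≈ 2.5.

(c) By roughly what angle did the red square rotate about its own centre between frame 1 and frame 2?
34° counter-clockwise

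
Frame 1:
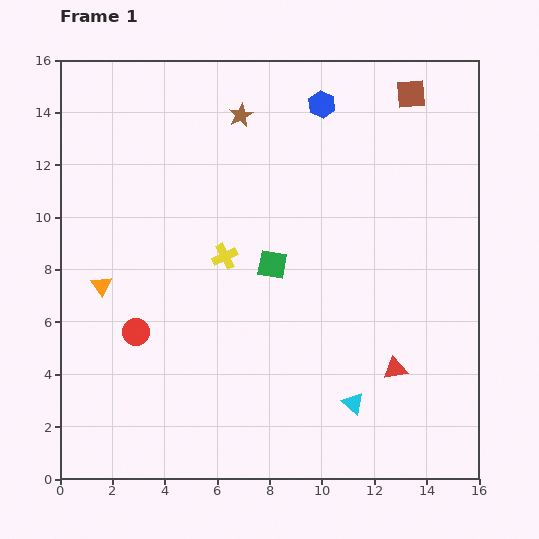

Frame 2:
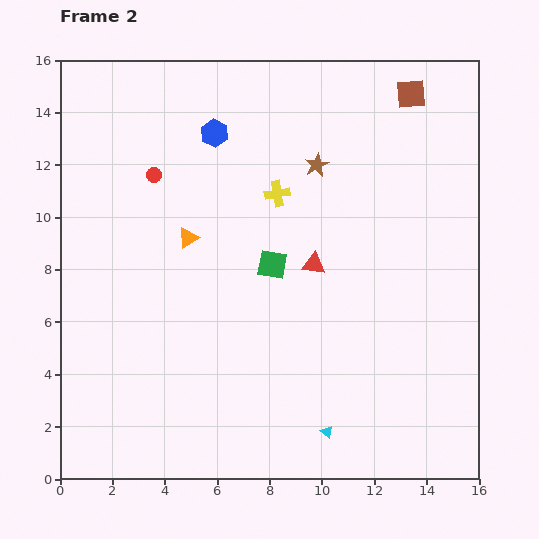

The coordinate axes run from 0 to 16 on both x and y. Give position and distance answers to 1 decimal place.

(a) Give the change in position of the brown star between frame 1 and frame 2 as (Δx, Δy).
(2.9, -1.9)

The brown star was at (6.9, 13.9) in frame 1 and (9.8, 12.0) in frame 2.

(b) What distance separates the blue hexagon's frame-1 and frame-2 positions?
4.2

The blue hexagon moved from (10.0, 14.3) to (5.9, 13.2), a distance of √(4.1² + 1.1²) ≈ 4.2.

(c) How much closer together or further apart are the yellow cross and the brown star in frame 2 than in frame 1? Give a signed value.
-3.5

Distance in frame 1: 5.4. Distance in frame 2: 1.9.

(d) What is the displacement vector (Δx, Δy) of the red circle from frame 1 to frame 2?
(0.7, 6.0)

The red circle was at (2.9, 5.6) in frame 1 and (3.6, 11.6) in frame 2.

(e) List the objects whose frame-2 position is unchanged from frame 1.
the brown square, the green square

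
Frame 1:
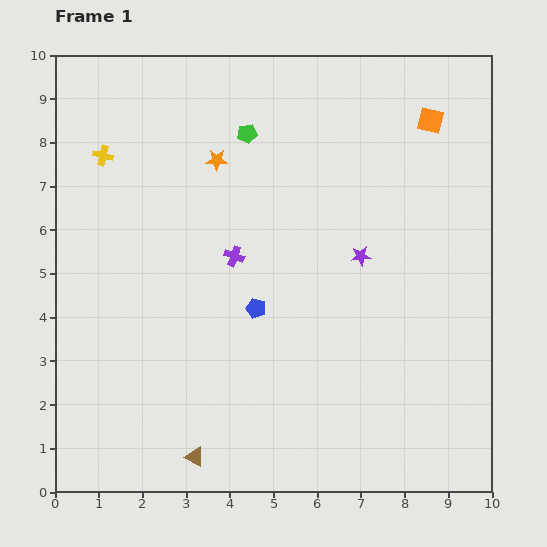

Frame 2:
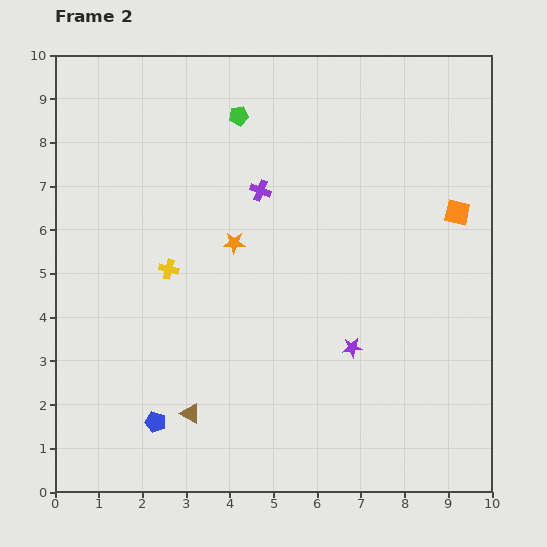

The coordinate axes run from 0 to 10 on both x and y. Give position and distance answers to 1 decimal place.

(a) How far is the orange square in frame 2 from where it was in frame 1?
2.2

The orange square moved from (8.6, 8.5) to (9.2, 6.4), a distance of √(0.6² + 2.1²) ≈ 2.2.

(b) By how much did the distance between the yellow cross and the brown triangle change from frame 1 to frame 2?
-3.9

Distance in frame 1: 7.2. Distance in frame 2: 3.3.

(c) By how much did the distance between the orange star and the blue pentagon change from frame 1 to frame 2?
+1.0

Distance in frame 1: 3.5. Distance in frame 2: 4.5.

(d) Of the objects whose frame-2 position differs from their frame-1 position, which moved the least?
the green pentagon

(moved 0.4)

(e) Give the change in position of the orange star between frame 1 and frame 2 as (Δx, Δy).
(0.4, -1.9)

The orange star was at (3.7, 7.6) in frame 1 and (4.1, 5.7) in frame 2.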